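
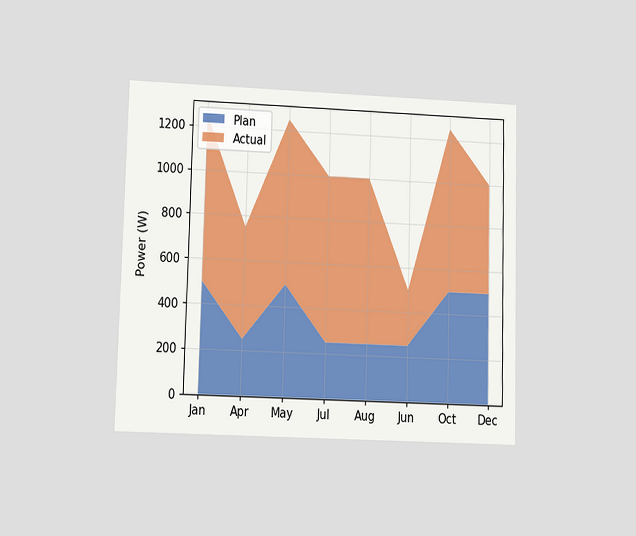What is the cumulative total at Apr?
The chart is viewed at a slight angle. The stacked total at Apr reaches 750W.

750W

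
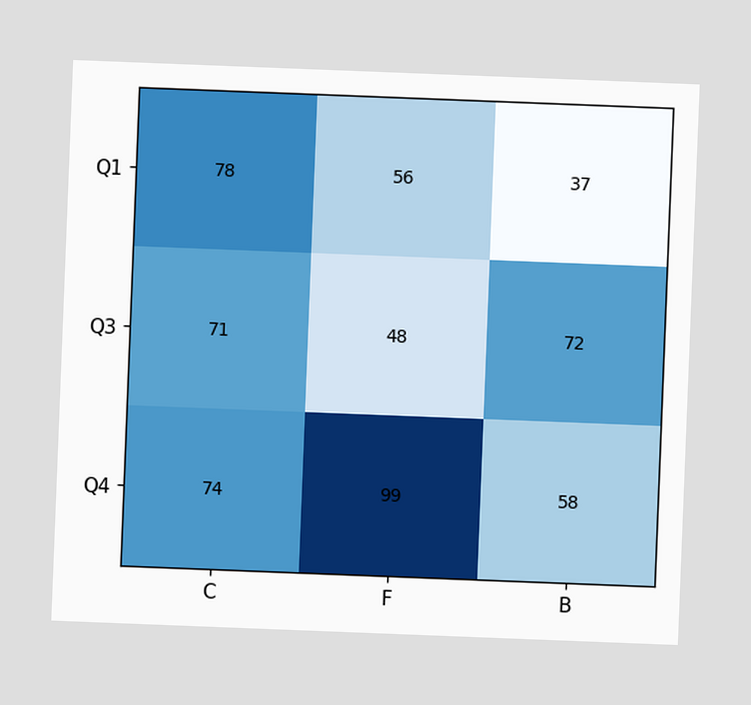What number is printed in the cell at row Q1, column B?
37

The chart is tilted about 2° clockwise. The (Q1, B) cell reads 37.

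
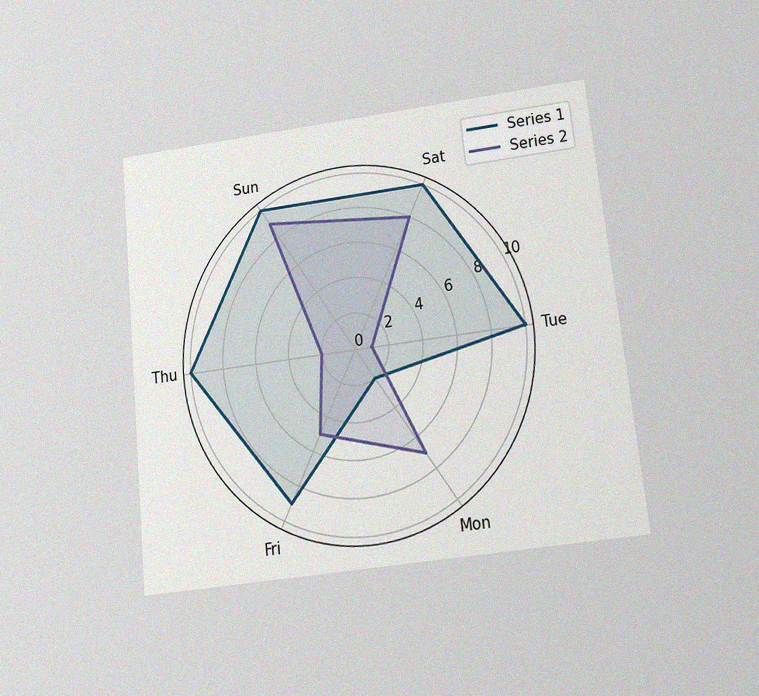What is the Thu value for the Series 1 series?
10

The chart is tilted about 6° counter-clockwise and viewed slightly from below, with some photo noise. On the Thu axis, Series 1 reaches 10.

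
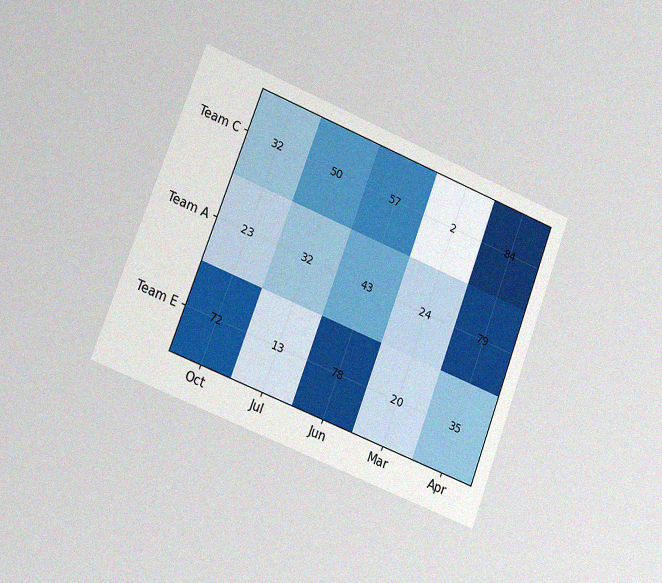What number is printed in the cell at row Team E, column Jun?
78

The chart is tilted about 21° clockwise and viewed slightly from the left, with some photo noise. The (Team E, Jun) cell reads 78.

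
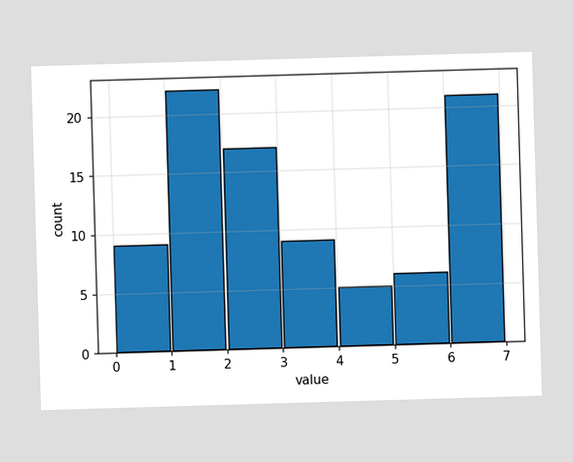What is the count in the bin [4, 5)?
The [4, 5) bin has height 5.

5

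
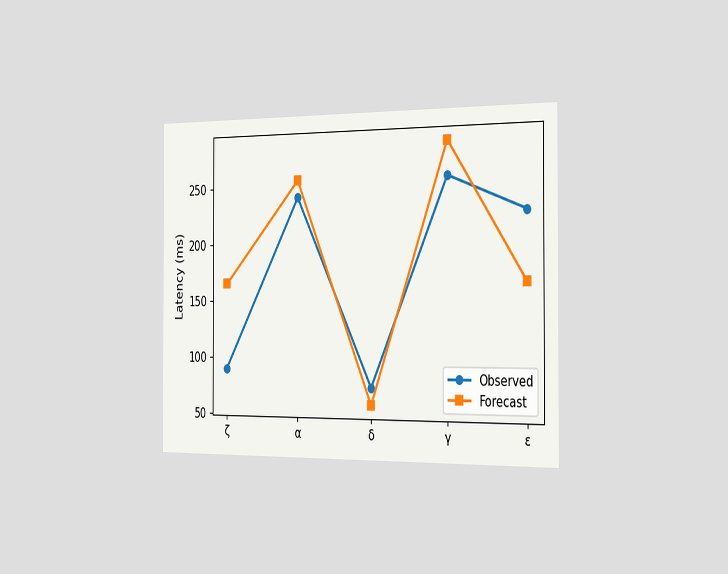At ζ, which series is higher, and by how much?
The chart is viewed slightly from the right. At ζ, Forecast sits above the other line by 75ms.

Forecast, by 75ms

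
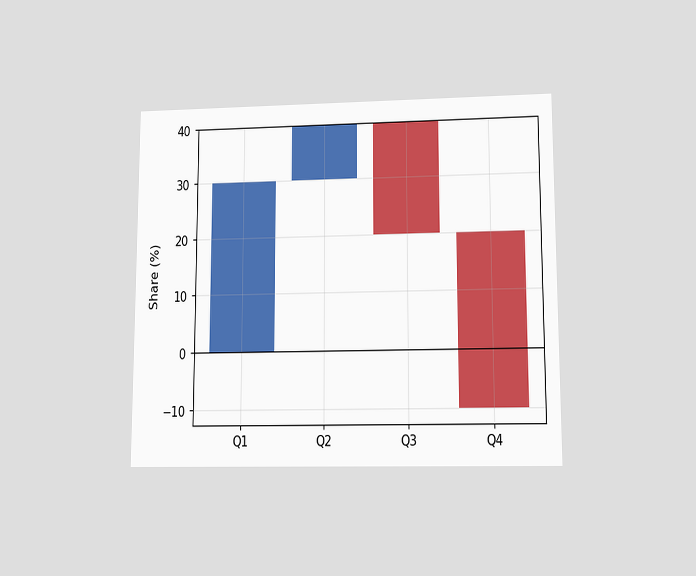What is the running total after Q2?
The chart is viewed at a slight angle. After Q2 the running total reaches 40%.

40%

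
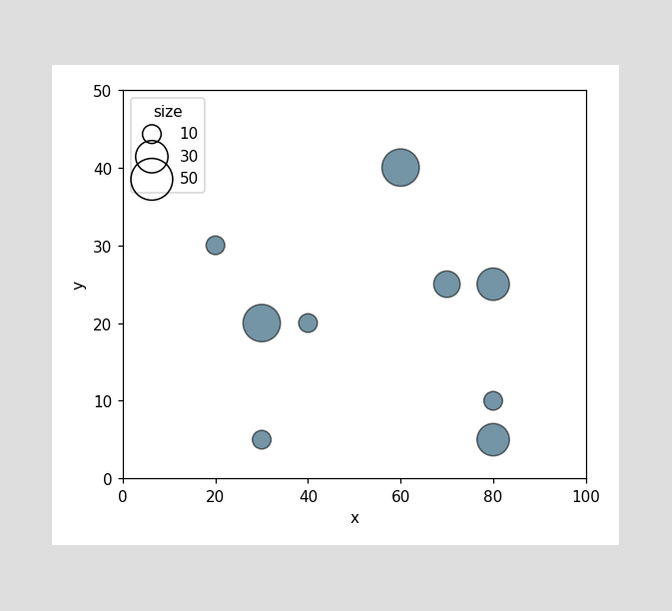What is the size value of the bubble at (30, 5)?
Matching the bubble at (30, 5) against the size legend gives 10.

10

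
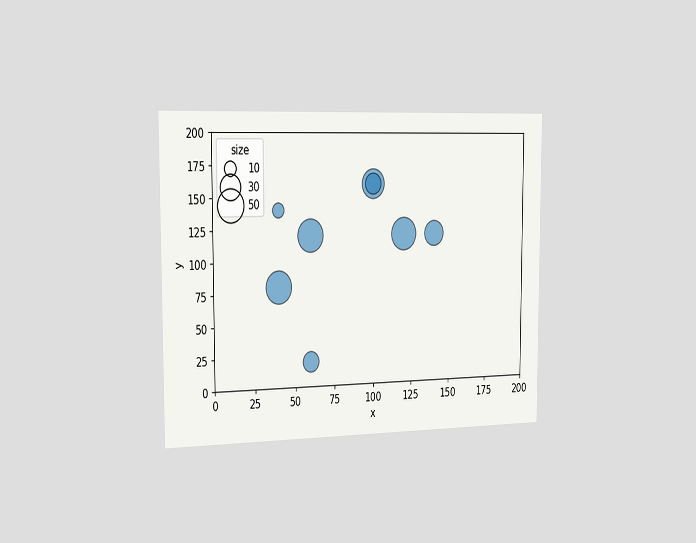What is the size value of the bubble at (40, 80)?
50

The chart is viewed slightly from the left. Matching the bubble at (40, 80) against the size legend gives 50.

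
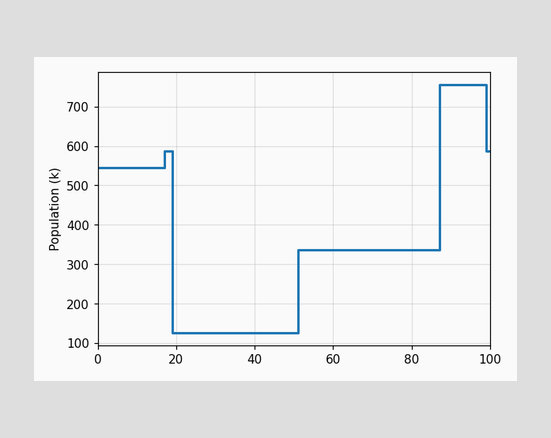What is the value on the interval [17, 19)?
588k

On [17, 19) the step sits at 588k.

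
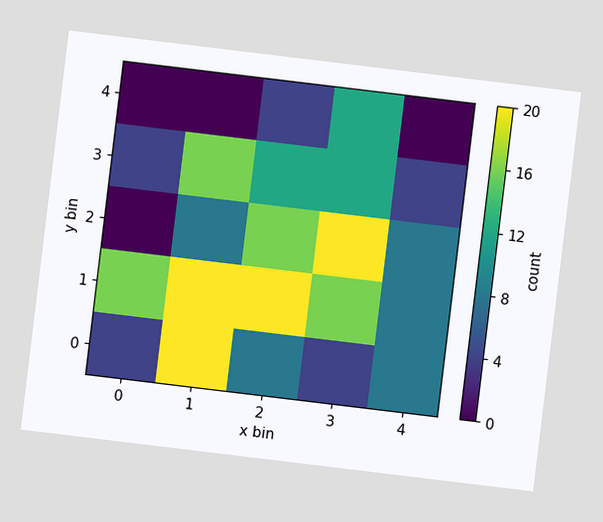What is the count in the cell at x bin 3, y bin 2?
The chart is tilted about 7° clockwise. Matching the cell (3, 2) against the colorbar gives 20.

20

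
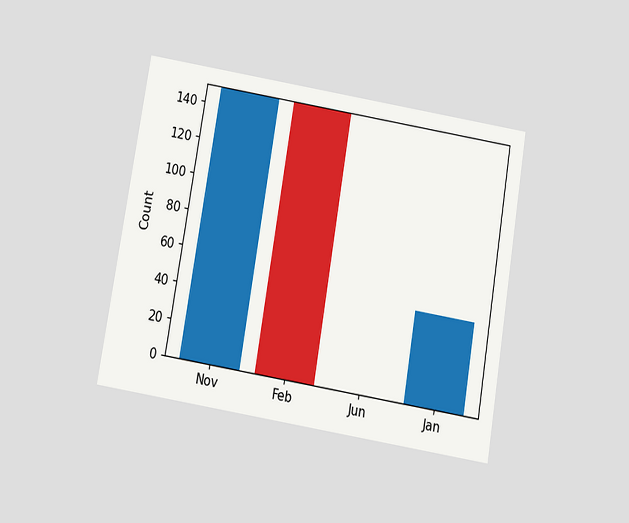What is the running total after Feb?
The chart is tilted about 9° clockwise and viewed slightly from below. After Feb the running total reaches 0.

0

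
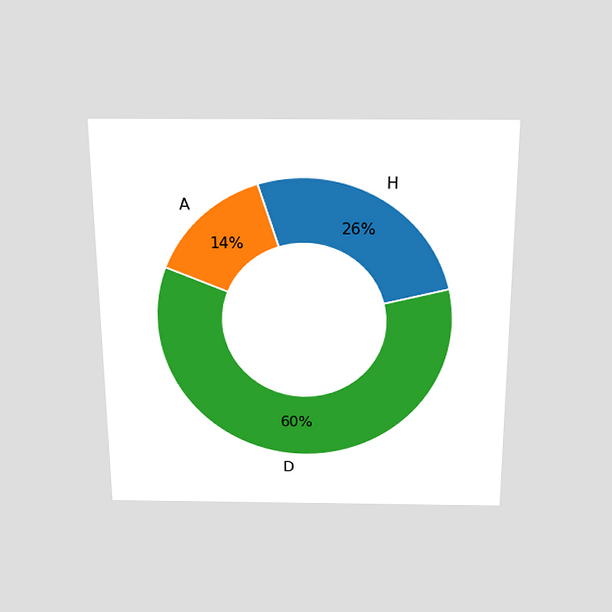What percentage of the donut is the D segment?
60%

The chart is viewed slightly from above. The D segment takes up 60% of the ring.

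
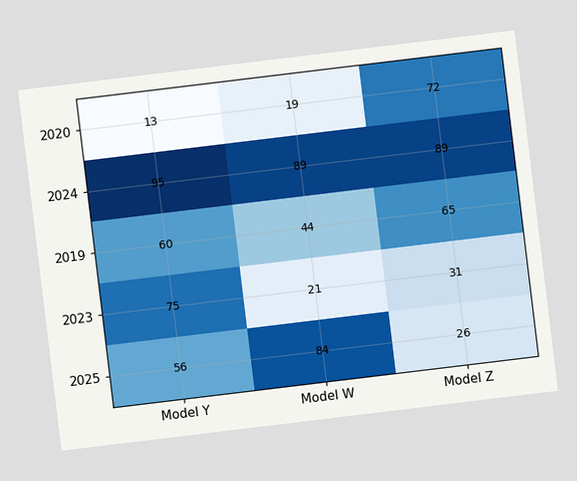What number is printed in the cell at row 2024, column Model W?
89

The chart is tilted about 7° counter-clockwise. The (2024, Model W) cell reads 89.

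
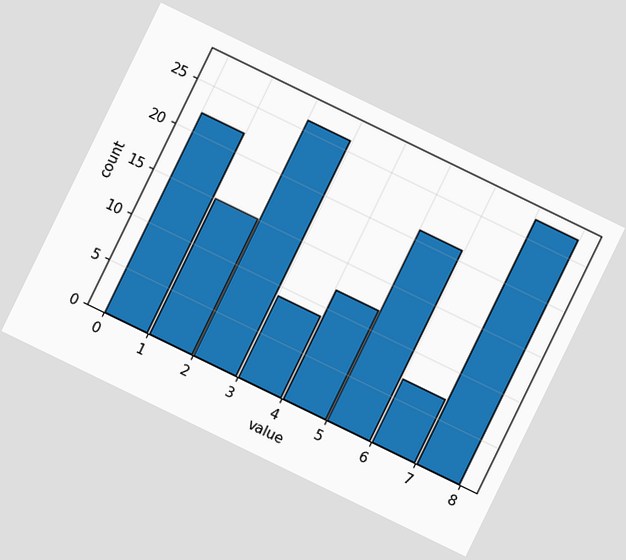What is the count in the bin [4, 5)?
12

The chart is tilted about 26° clockwise. The [4, 5) bin has height 12.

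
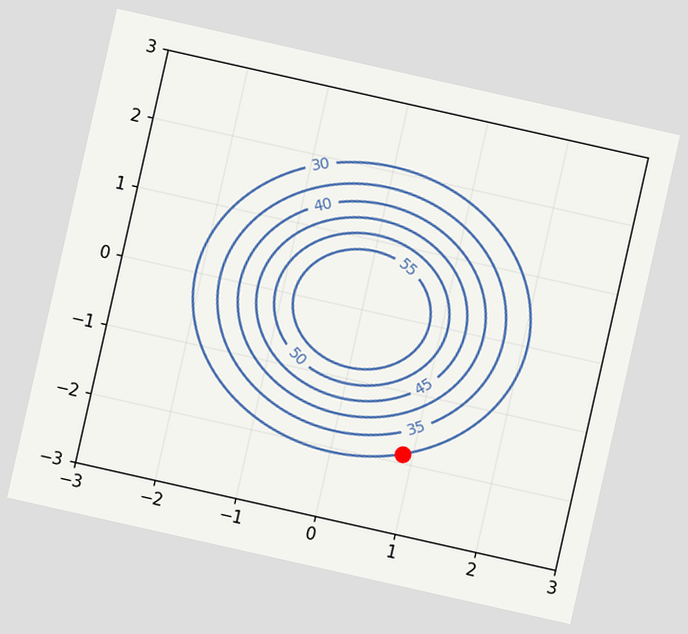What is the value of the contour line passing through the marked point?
The chart is tilted about 13° clockwise. The marked point sits on the contour labelled 30.

30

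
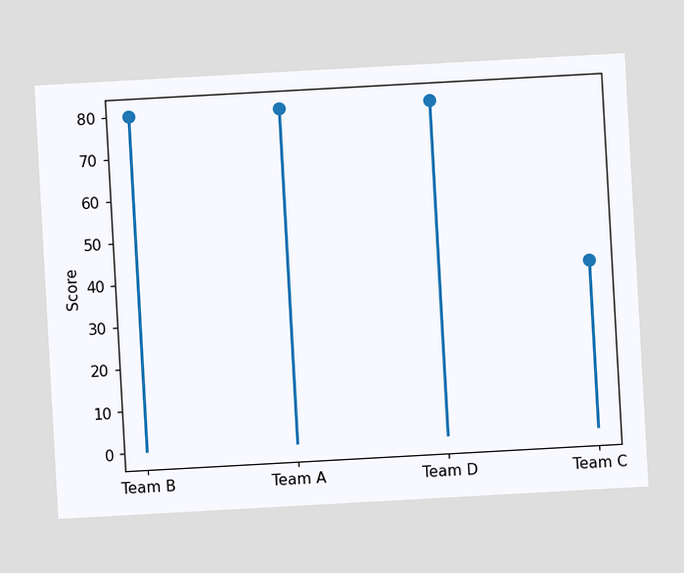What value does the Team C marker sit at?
The chart is tilted about 3° counter-clockwise. The Team C marker sits at 40.

40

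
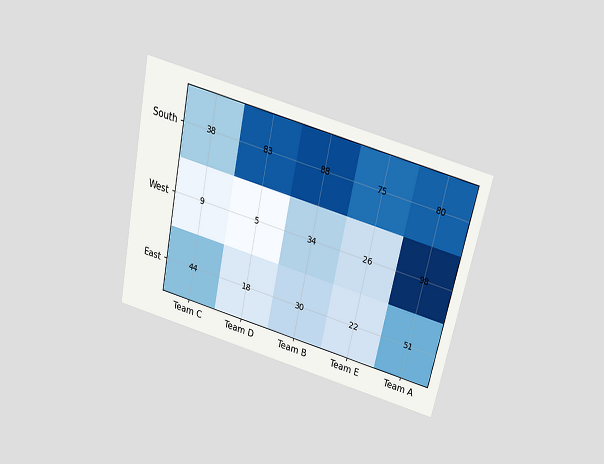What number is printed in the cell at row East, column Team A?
51

The chart is tilted about 12° clockwise and viewed slightly from above. The (East, Team A) cell reads 51.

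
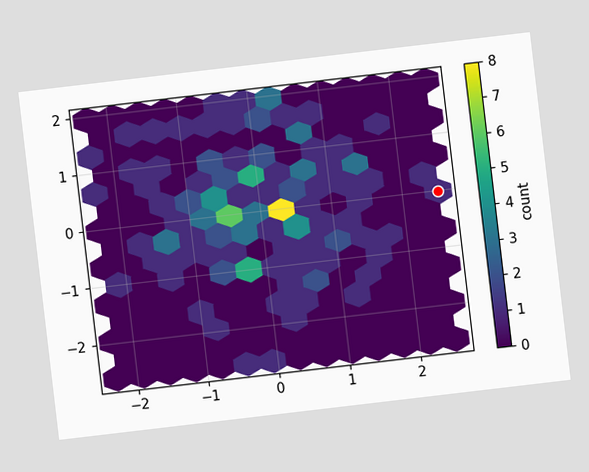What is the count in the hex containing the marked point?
1

The chart is tilted about 7° counter-clockwise. The marked hex reads 1 on the colorbar.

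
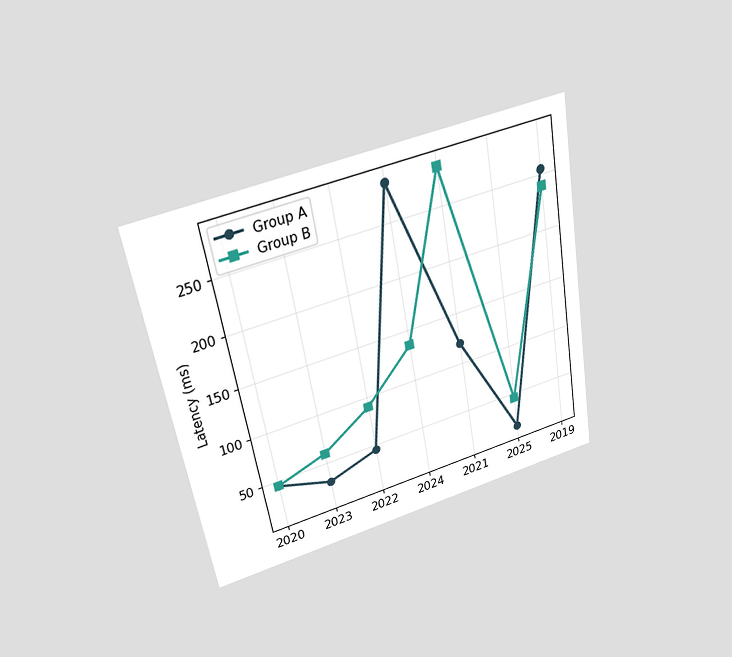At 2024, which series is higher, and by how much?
Group A, by 150ms

The chart is tilted about 10° counter-clockwise and viewed slightly from above. At 2024, Group A sits above the other line by 150ms.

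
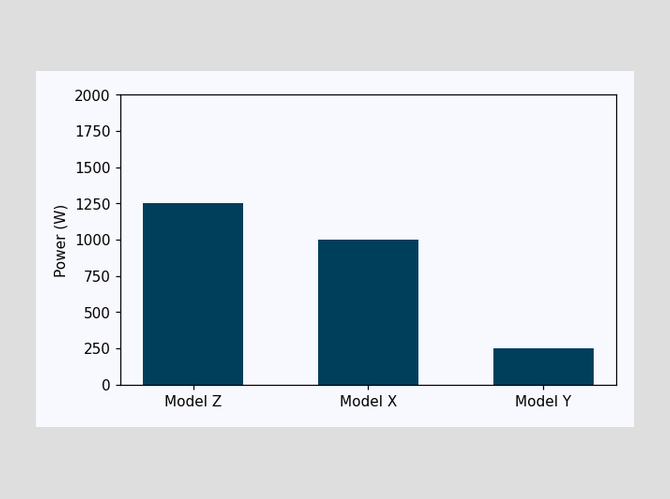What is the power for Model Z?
Reading along the chart's y-axis, the Model Z bar reaches 1250W.

1250W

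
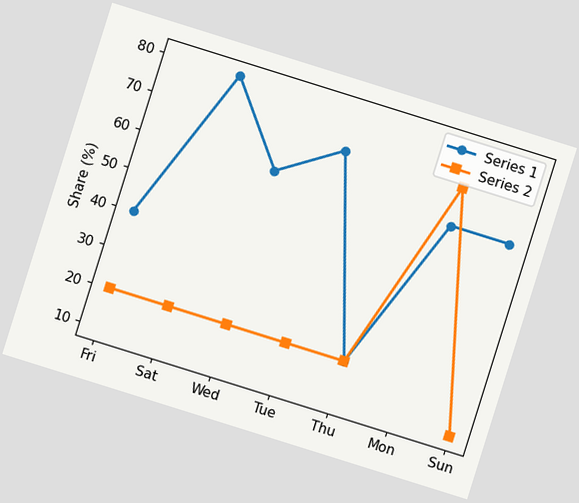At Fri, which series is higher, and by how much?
Series 1, by 20%

The chart is tilted about 17° clockwise. At Fri, Series 1 sits above the other line by 20%.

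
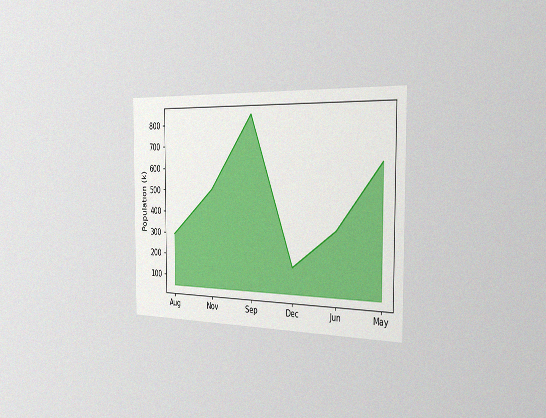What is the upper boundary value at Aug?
The chart is viewed slightly from the right, with some photo noise. At Aug the upper boundary is at 294k.

294k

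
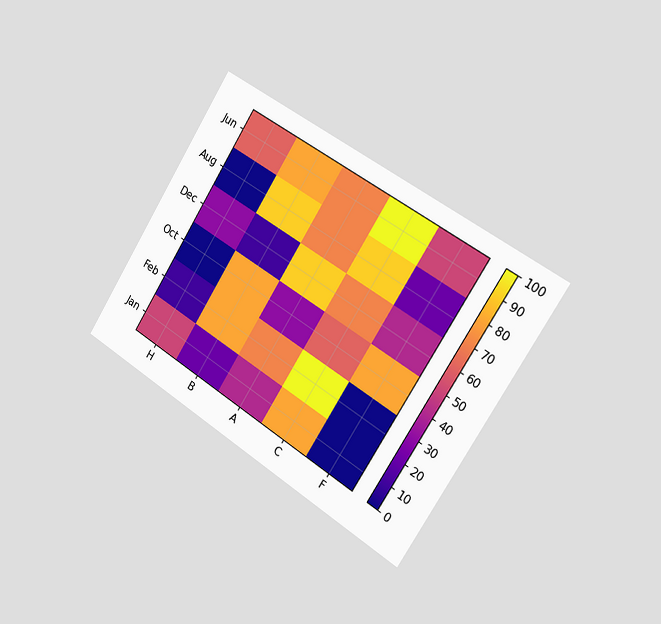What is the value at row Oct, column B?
80

The chart is tilted about 32° clockwise and viewed slightly from the right. Matching cell (Oct, B) against the colorbar gives 80.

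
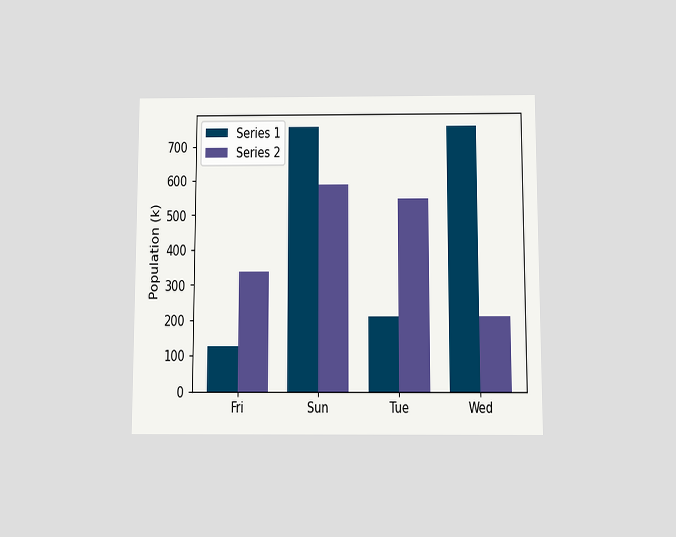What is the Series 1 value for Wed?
756k

The chart is viewed slightly from below. The Series 1 bar at Wed reaches 756k on the y-axis.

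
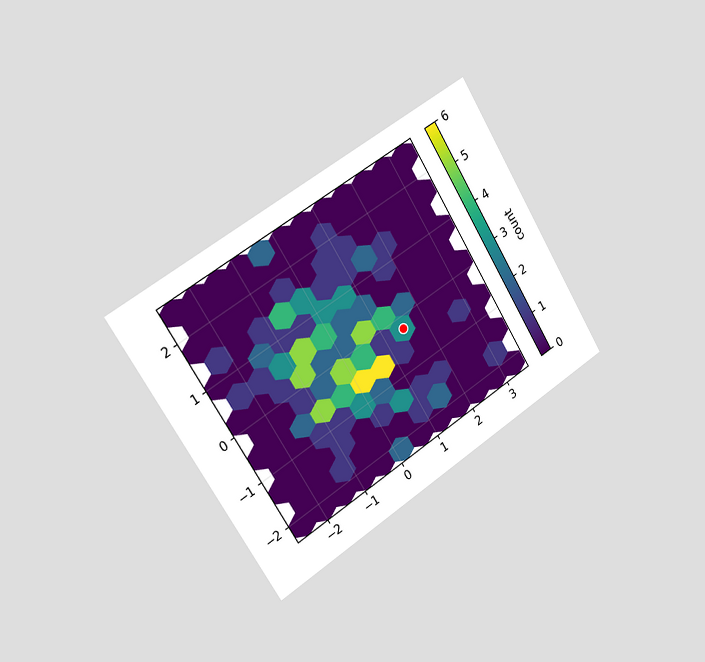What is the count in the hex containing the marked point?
The chart is tilted about 32° counter-clockwise and viewed slightly from the left. The marked hex reads 3 on the colorbar.

3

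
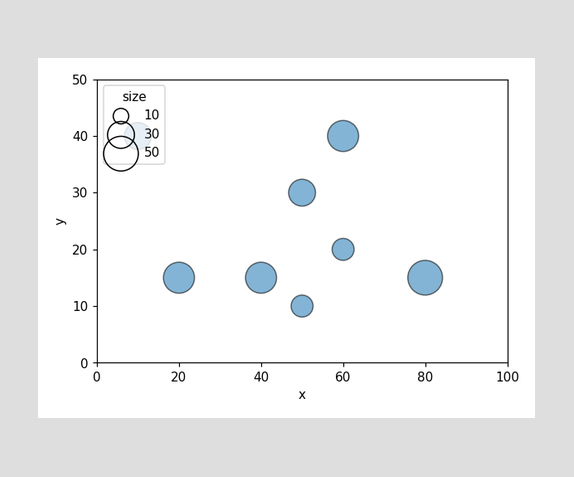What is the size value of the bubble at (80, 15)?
50

Matching the bubble at (80, 15) against the size legend gives 50.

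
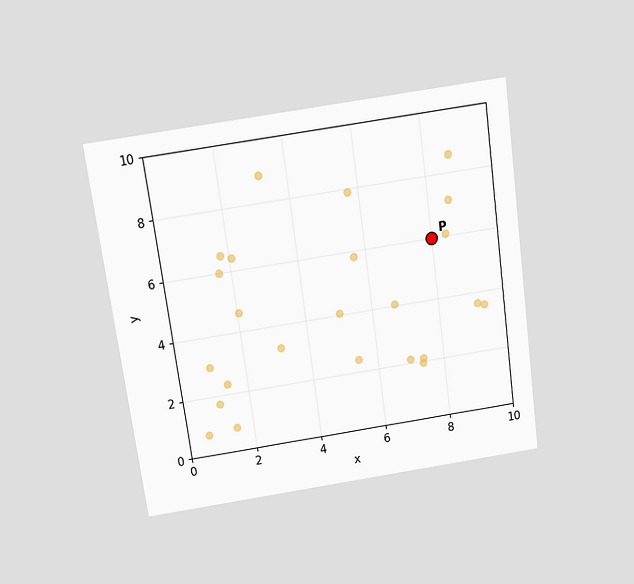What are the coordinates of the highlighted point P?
(8, 6)

The chart is tilted about 8° counter-clockwise and viewed slightly from above. Following the gridlines from P to each axis, P sits at (8, 6).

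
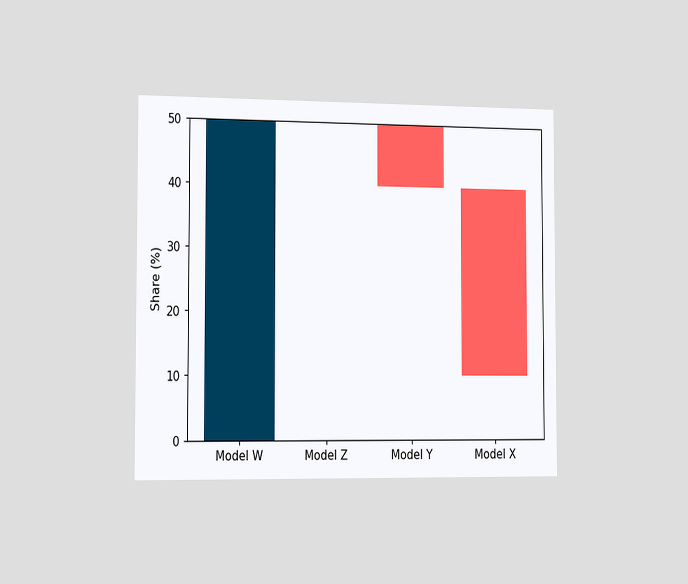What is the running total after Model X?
The chart is viewed slightly from the left. After Model X the running total reaches 10%.

10%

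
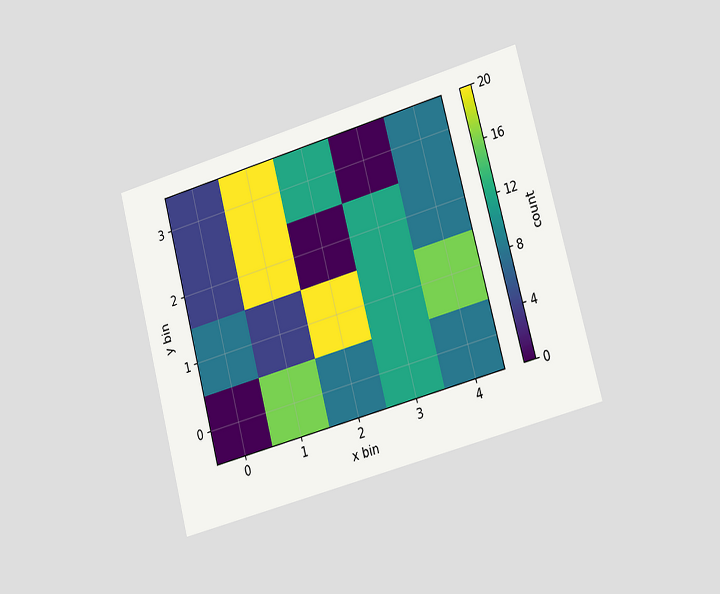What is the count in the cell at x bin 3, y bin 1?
12

The chart is tilted about 15° counter-clockwise and viewed slightly from the right. Matching the cell (3, 1) against the colorbar gives 12.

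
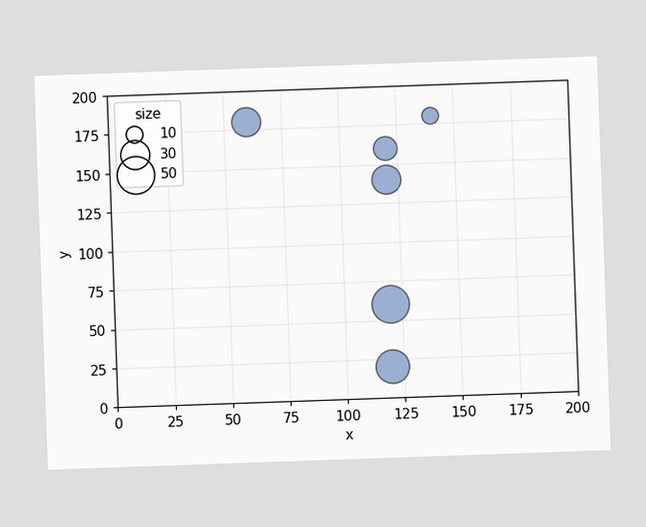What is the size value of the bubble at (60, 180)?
30

Matching the bubble at (60, 180) against the size legend gives 30.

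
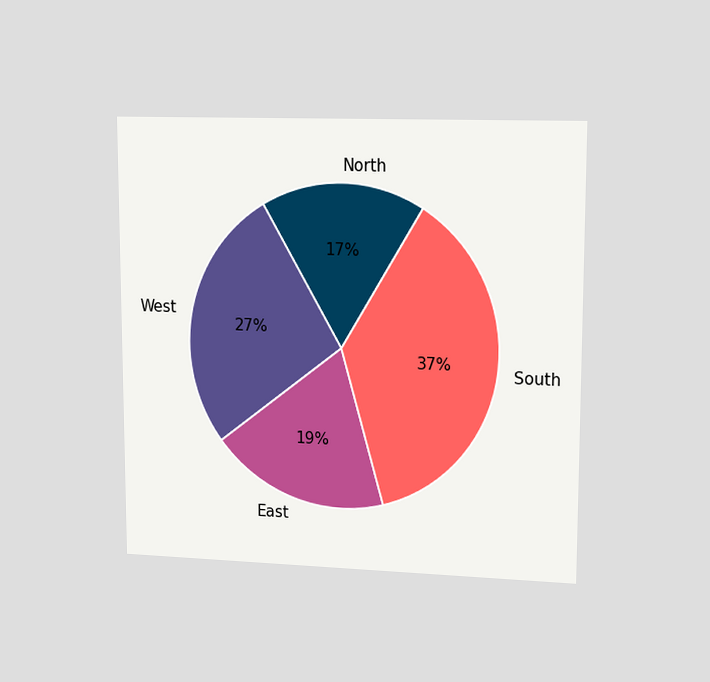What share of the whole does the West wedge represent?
27%

The chart is viewed slightly from the right. The West slice takes up 27% of the pie.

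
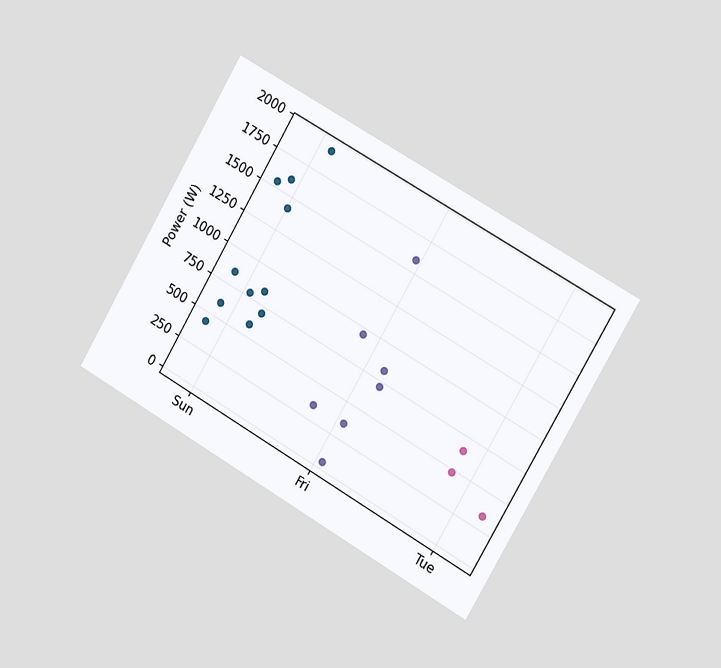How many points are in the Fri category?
The chart is tilted about 30° clockwise and viewed slightly from the right. Counting the markers in the Fri column gives 7.

7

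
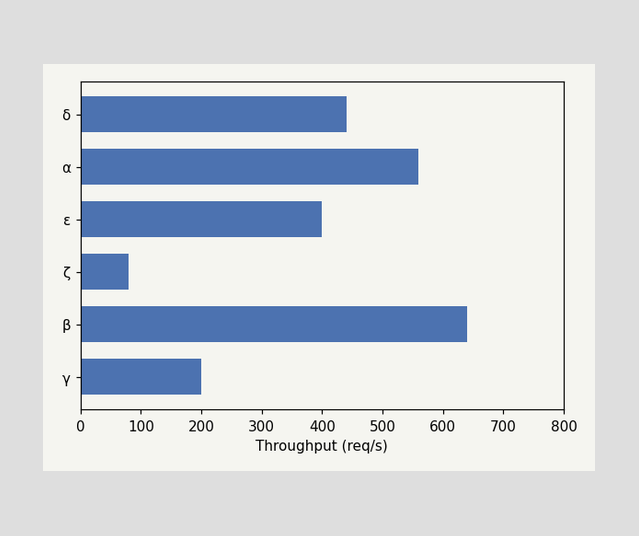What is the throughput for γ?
200req/s

Reading along the chart's x-axis, the γ bar reaches 200req/s.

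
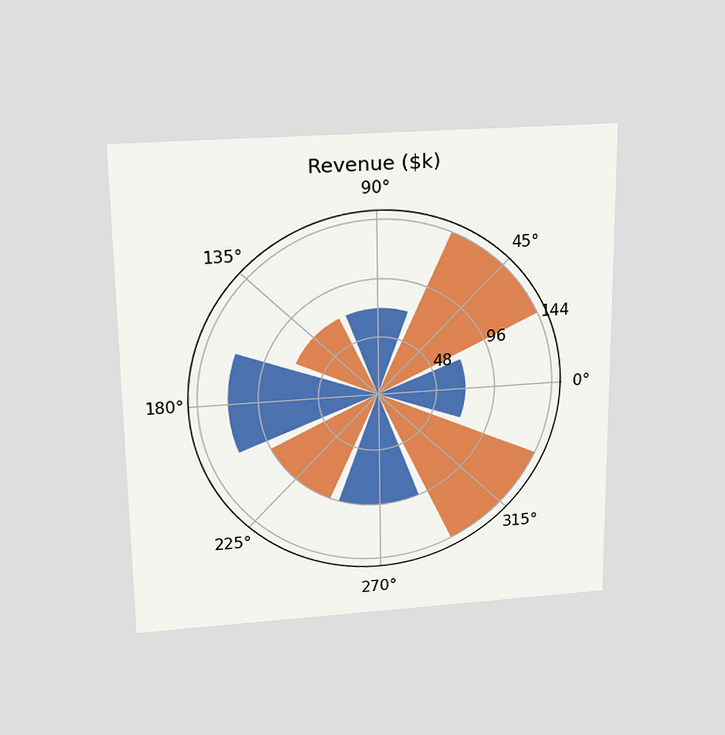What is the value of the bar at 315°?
The chart is viewed slightly from above. The bar at 315° reaches $144k on the radial axis.

$144k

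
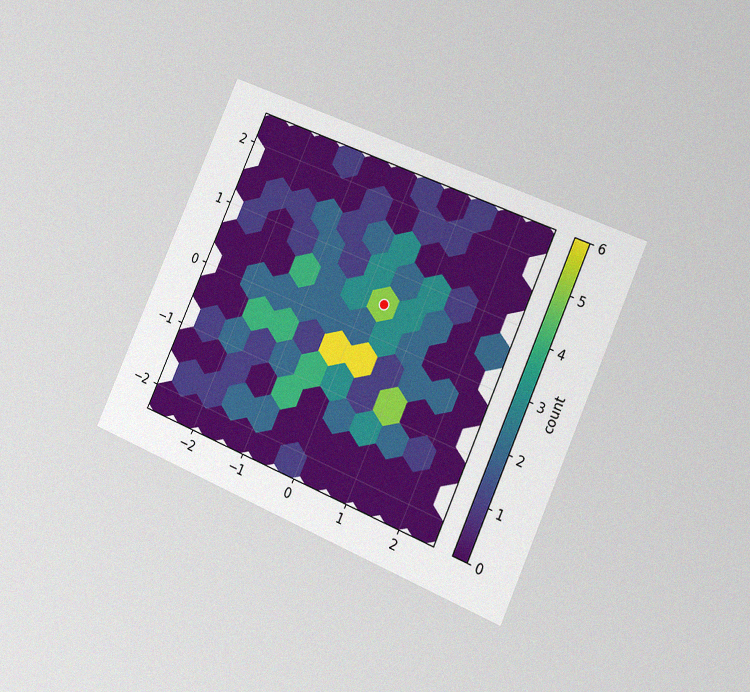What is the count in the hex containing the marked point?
The chart is tilted about 24° clockwise and viewed slightly from the right, with some photo noise. The marked hex reads 5 on the colorbar.

5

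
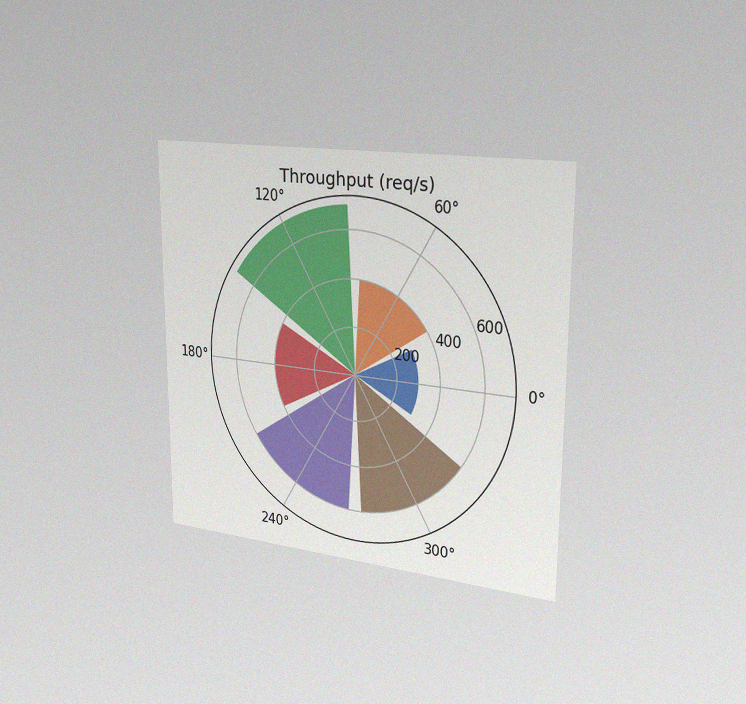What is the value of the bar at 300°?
600req/s

The chart is viewed slightly from the right, with some photo noise. The bar at 300° reaches 600req/s on the radial axis.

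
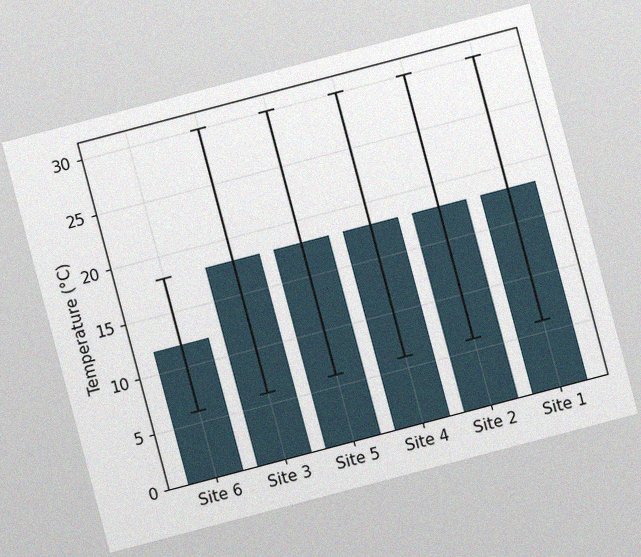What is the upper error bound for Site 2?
30°C

The chart is tilted about 15° counter-clockwise, with some photo noise. The Site 2 bar's upper whisker reaches 30°C.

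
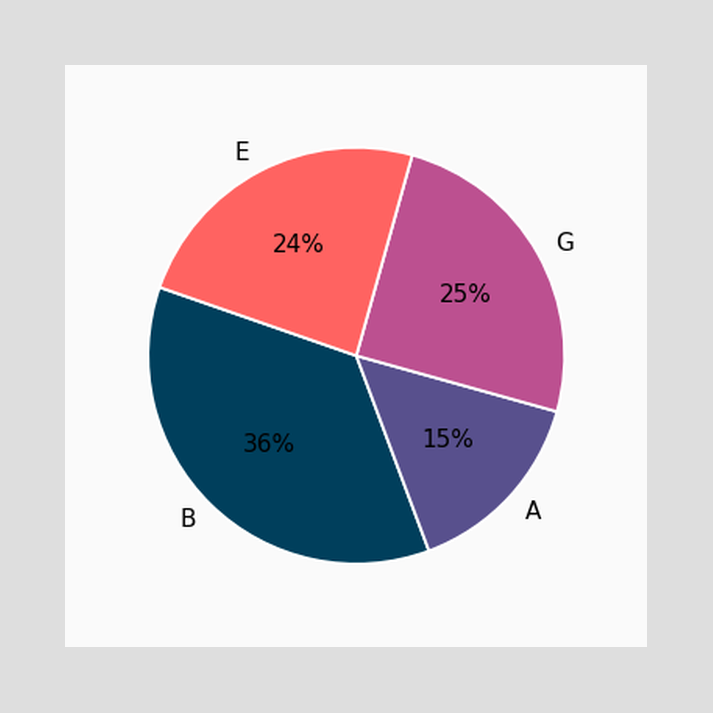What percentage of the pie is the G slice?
The G slice takes up 25% of the pie.

25%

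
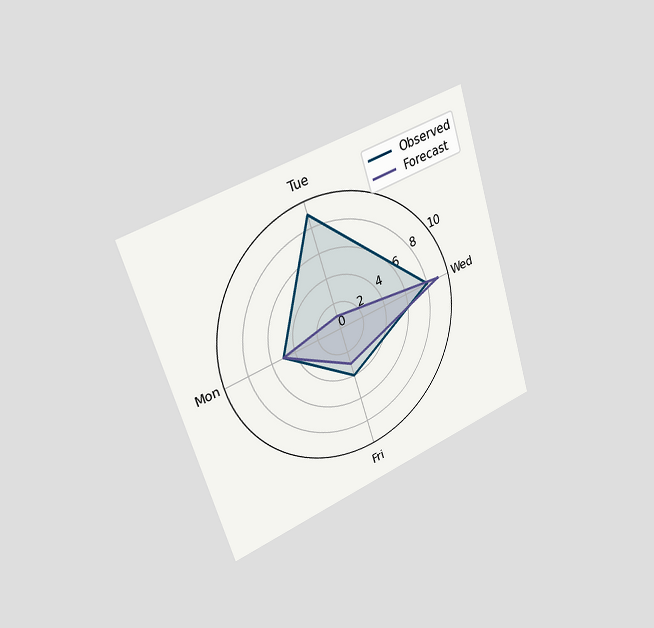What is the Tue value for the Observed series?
The chart is tilted about 17° counter-clockwise and viewed slightly from the left. On the Tue axis, Observed reaches 9.

9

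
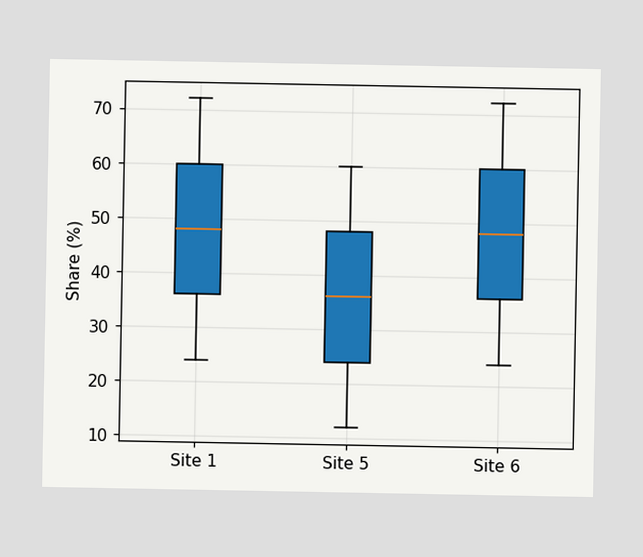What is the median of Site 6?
48%

The median line in the Site 6 box sits at 48%.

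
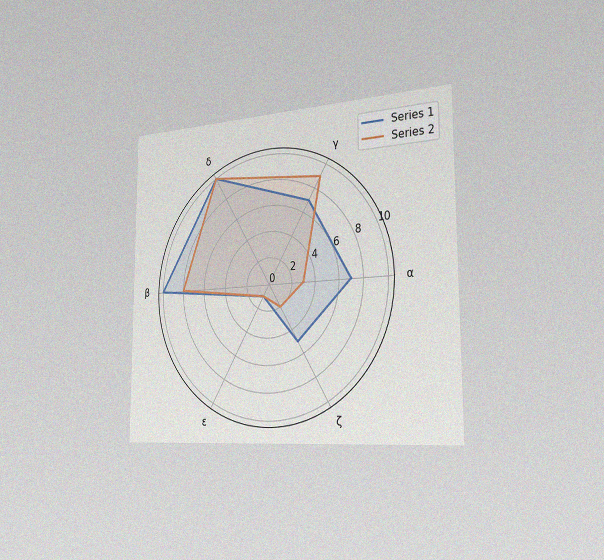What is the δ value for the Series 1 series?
10

The chart is viewed slightly from the right, with some photo noise. On the δ axis, Series 1 reaches 10.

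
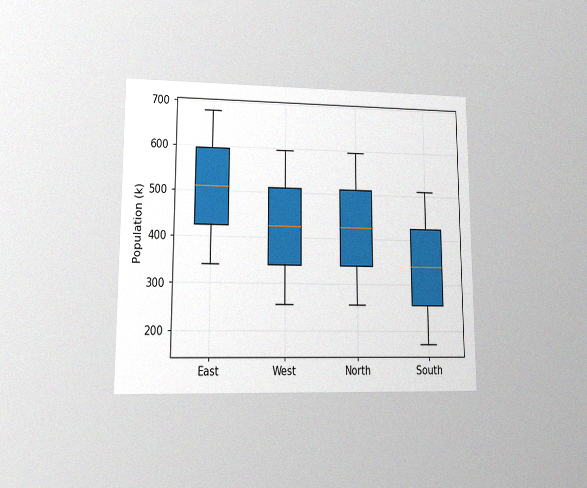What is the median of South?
The chart is viewed at a slight angle, with some photo noise. The median line in the South box sits at 340k.

340k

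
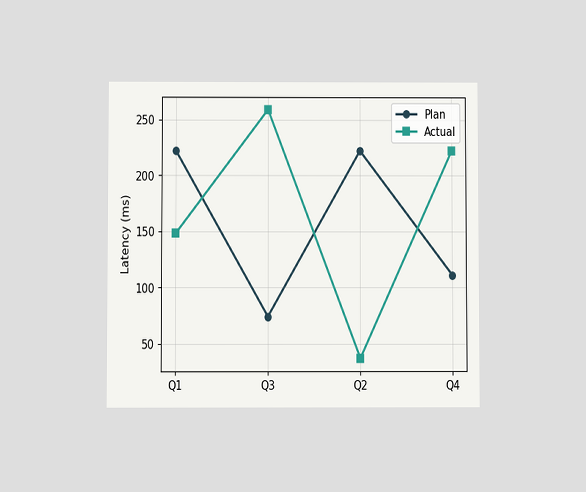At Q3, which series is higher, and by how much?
Actual, by 185ms

The chart is viewed at a slight angle. At Q3, Actual sits above the other line by 185ms.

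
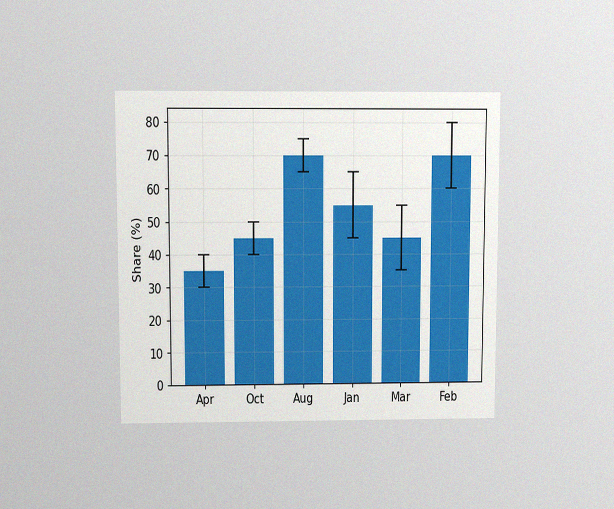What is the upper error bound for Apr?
The chart is viewed at a slight angle, with some photo noise. The Apr bar's upper whisker reaches 40%.

40%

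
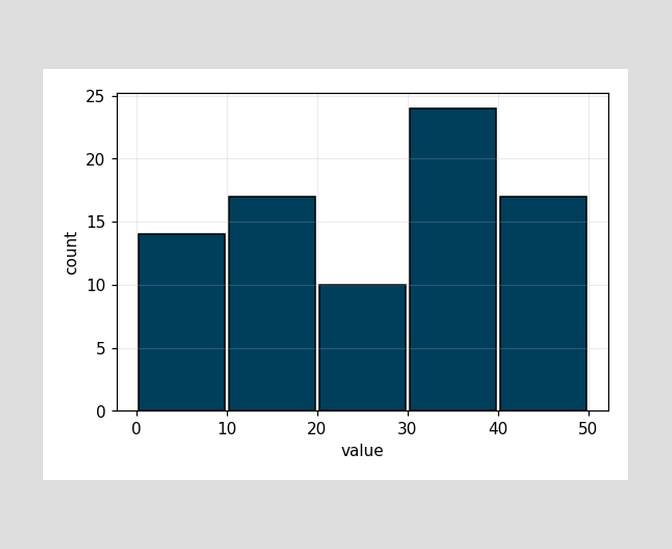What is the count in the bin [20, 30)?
The [20, 30) bin has height 10.

10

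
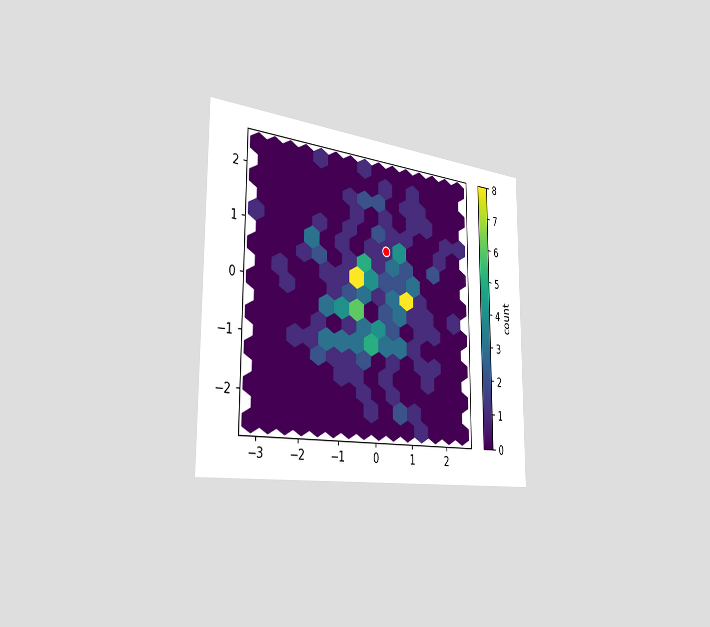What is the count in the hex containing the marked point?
1

The chart is viewed slightly from the left. The marked hex reads 1 on the colorbar.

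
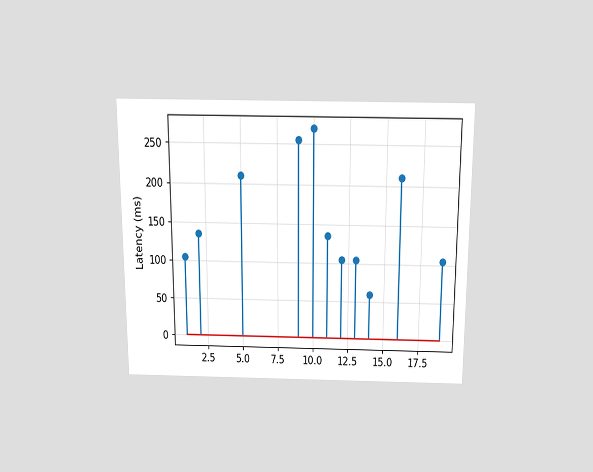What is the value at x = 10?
The chart is viewed slightly from above. The stem at x=10 reaches 270ms.

270ms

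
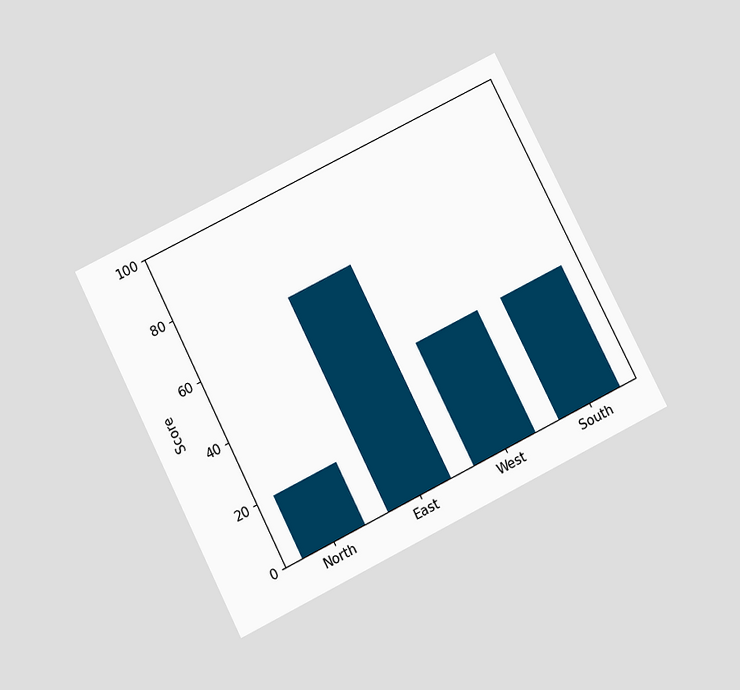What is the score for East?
70

The chart is tilted about 27° counter-clockwise and viewed slightly from below. Reading along the chart's y-axis, the East bar reaches 70.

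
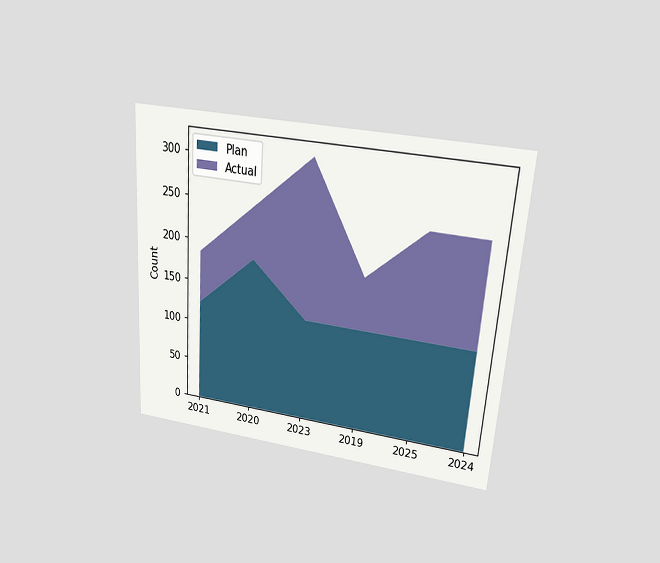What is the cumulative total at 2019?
186

The chart is tilted about 4° clockwise and viewed at a slight angle. The stacked total at 2019 reaches 186.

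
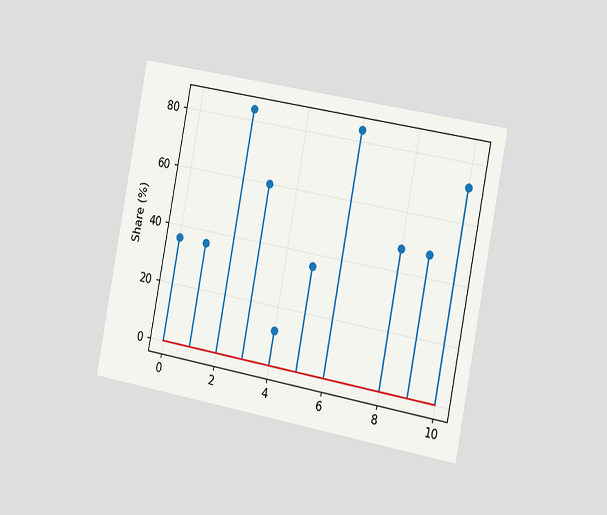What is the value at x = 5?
36%

The chart is tilted about 11° clockwise and viewed slightly from the right. The stem at x=5 reaches 36%.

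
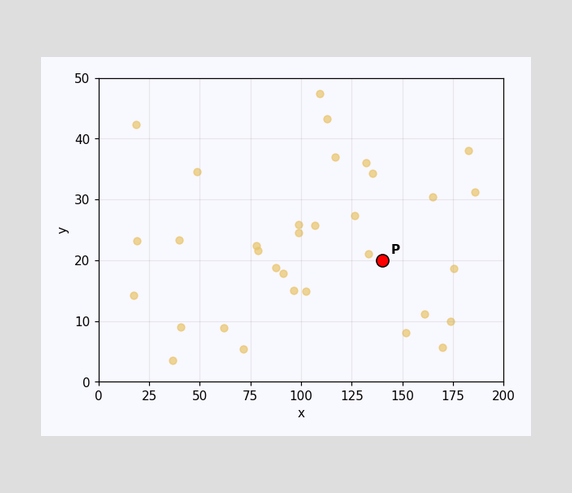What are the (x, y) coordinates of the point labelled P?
(140, 20)

Following the gridlines from P to each axis, P sits at (140, 20).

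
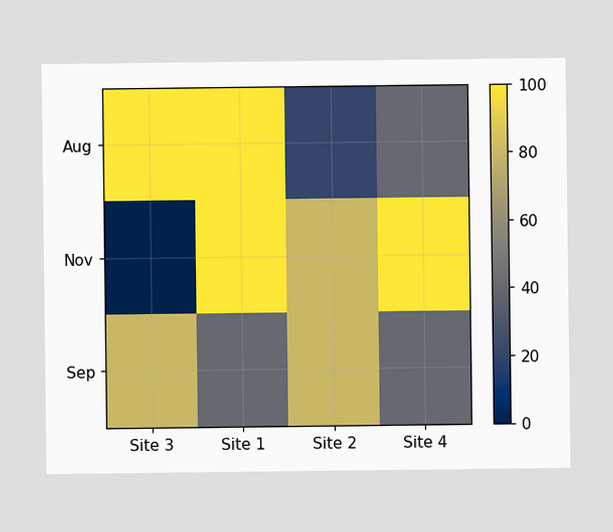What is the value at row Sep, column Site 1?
40

Matching cell (Sep, Site 1) against the colorbar gives 40.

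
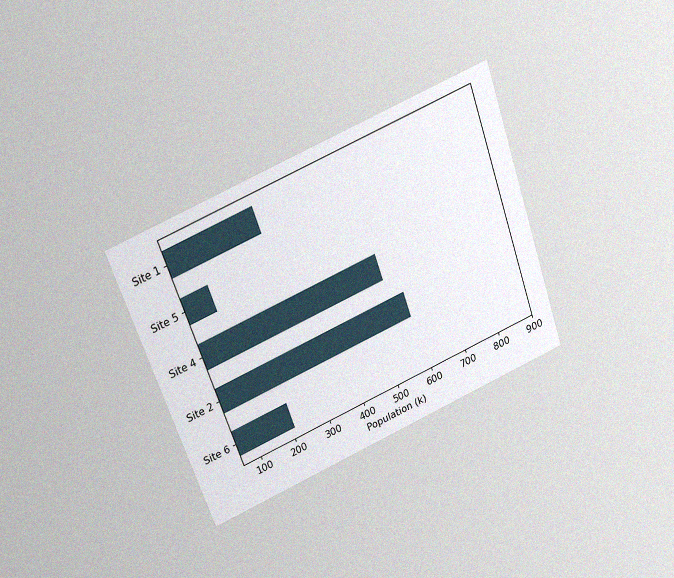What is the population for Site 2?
588k

The chart is tilted about 20° counter-clockwise and viewed slightly from above, with some photo noise. Reading along the chart's x-axis, the Site 2 bar reaches 588k.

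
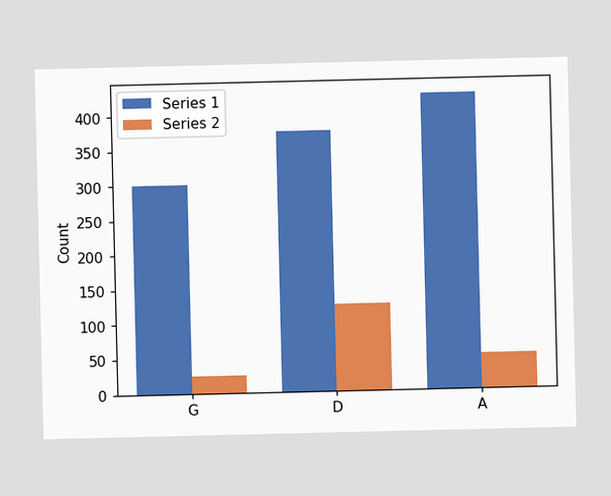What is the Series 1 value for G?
The Series 1 bar at G reaches 300 on the y-axis.

300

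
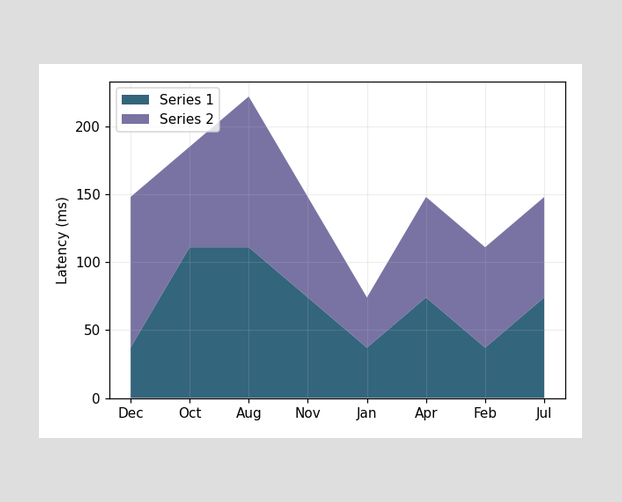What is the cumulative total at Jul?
148ms

The stacked total at Jul reaches 148ms.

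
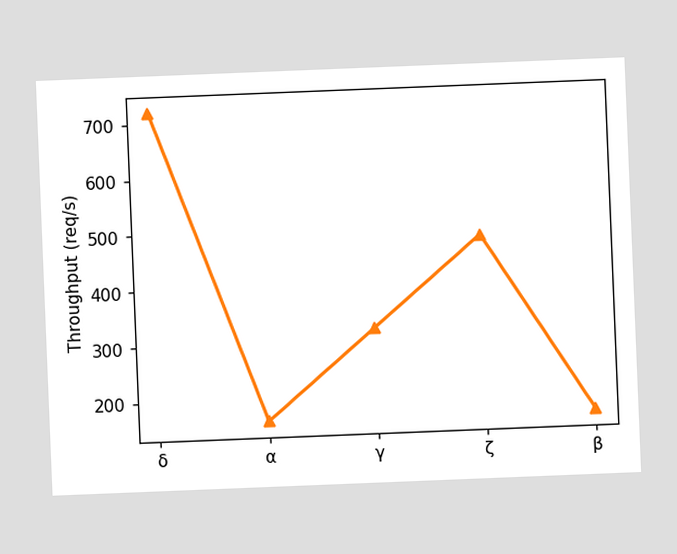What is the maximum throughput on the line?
720req/s

The chart is tilted about 2° counter-clockwise. The highest point is at δ, and reading across to the y-axis gives 720req/s.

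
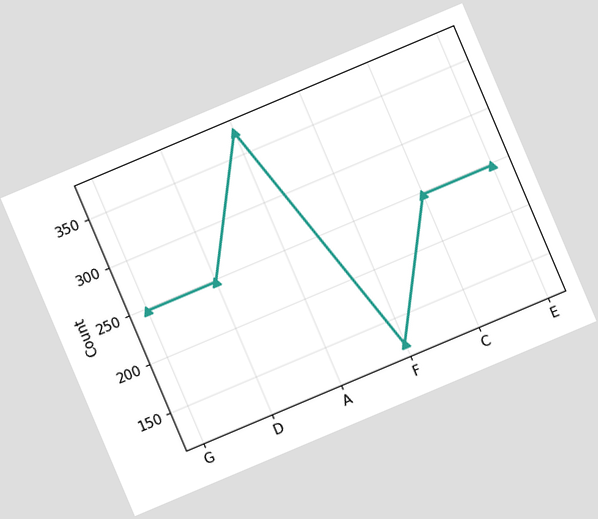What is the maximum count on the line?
372

The chart is tilted about 23° counter-clockwise. The highest point is at A, and reading across to the y-axis gives 372.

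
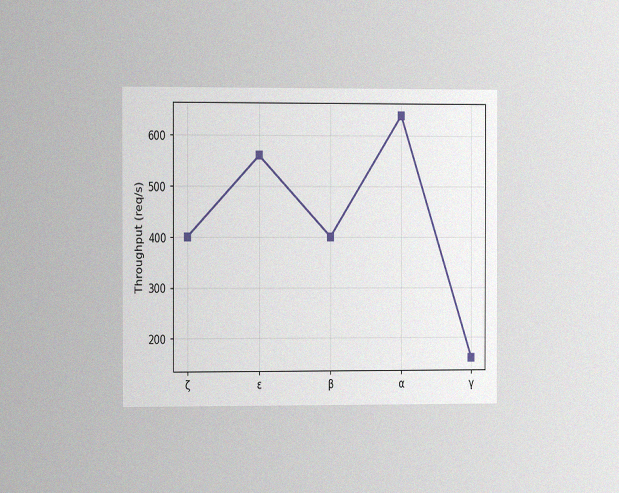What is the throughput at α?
640req/s

The chart is viewed slightly from the left, with some photo noise. At α, the line is at 640req/s.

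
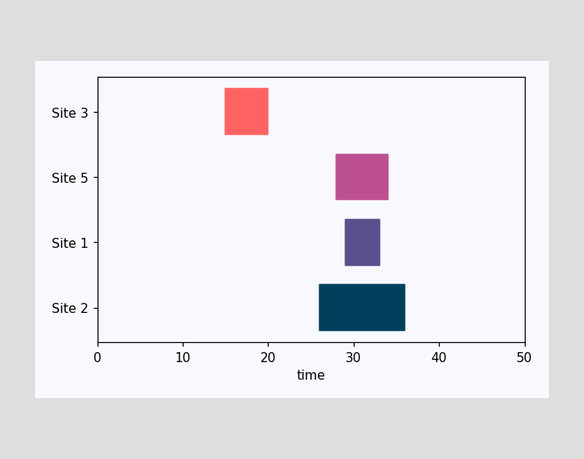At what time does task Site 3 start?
15

The Site 3 bar begins at t=15.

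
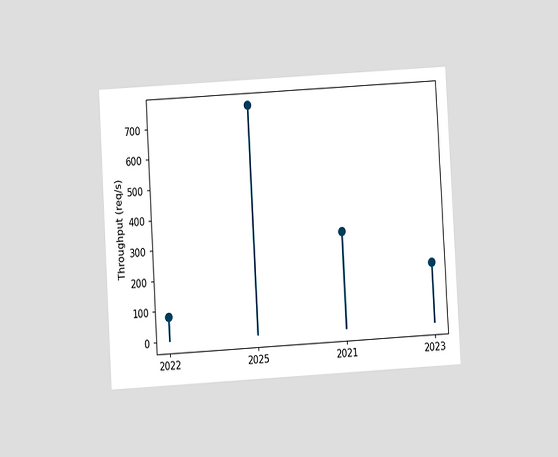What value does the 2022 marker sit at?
The chart is tilted about 3° counter-clockwise and viewed at a slight angle. The 2022 marker sits at 80req/s.

80req/s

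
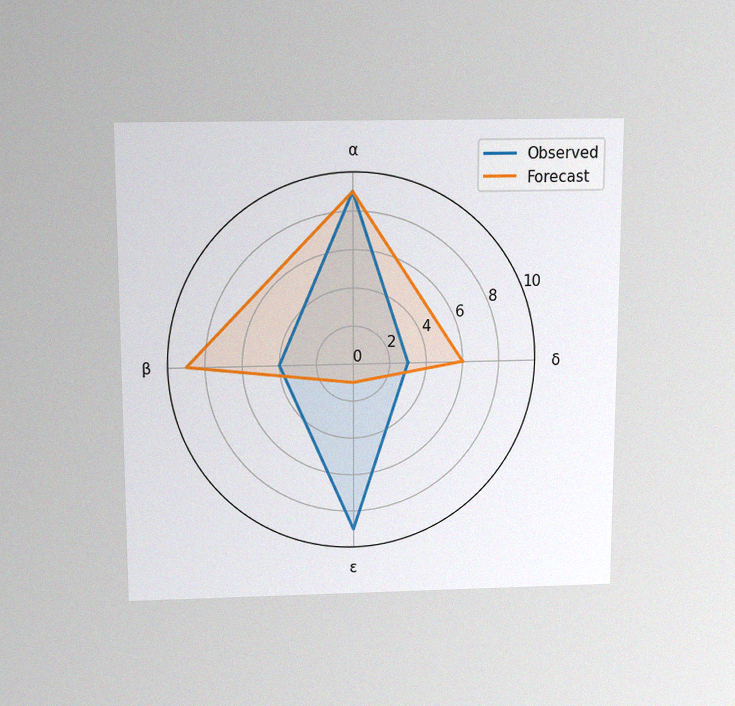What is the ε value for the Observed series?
The chart is viewed slightly from above, with some photo noise. On the ε axis, Observed reaches 9.

9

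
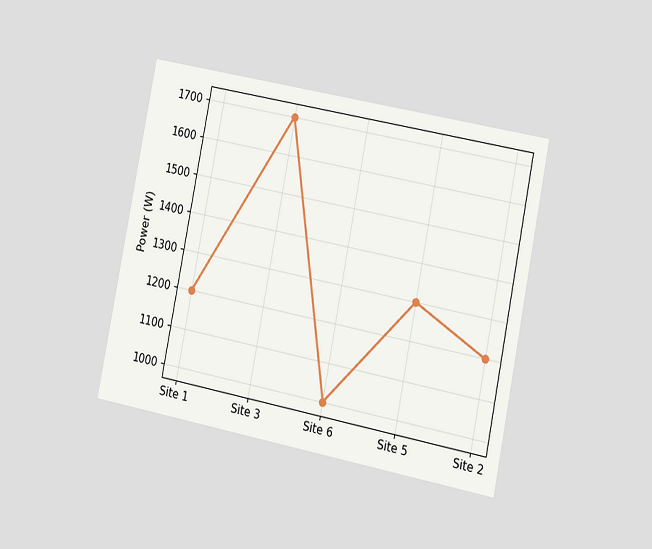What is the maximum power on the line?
1700W

The chart is tilted about 11° clockwise and viewed slightly from the right. The highest point is at Site 3, and reading across to the y-axis gives 1700W.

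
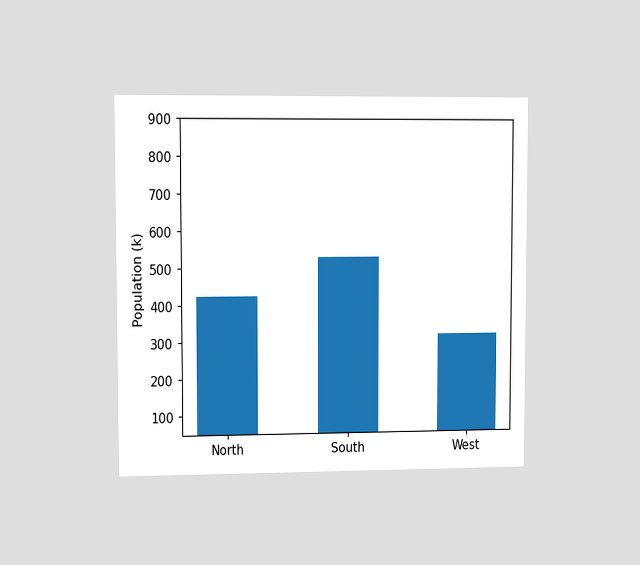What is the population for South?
The chart is viewed at a slight angle. Reading along the chart's y-axis, the South bar reaches 530k.

530k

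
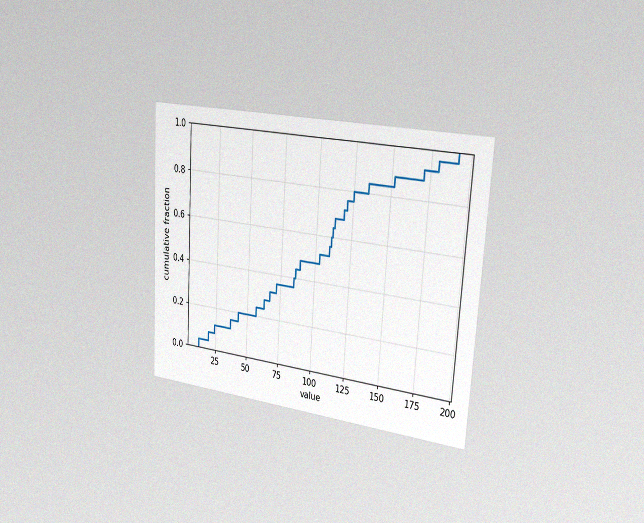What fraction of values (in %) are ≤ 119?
The chart is tilted about 4° clockwise and viewed slightly from the right, with some photo noise. At x=119 the ECDF step is at 72%.

72%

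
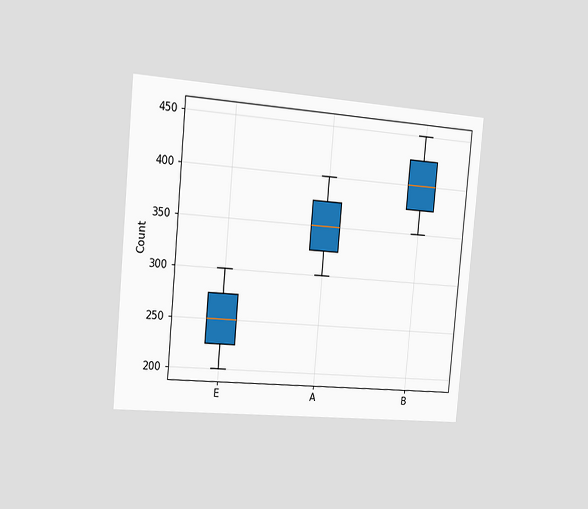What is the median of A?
The chart is tilted about 5° clockwise and viewed slightly from the left. The median line in the A box sits at 350.

350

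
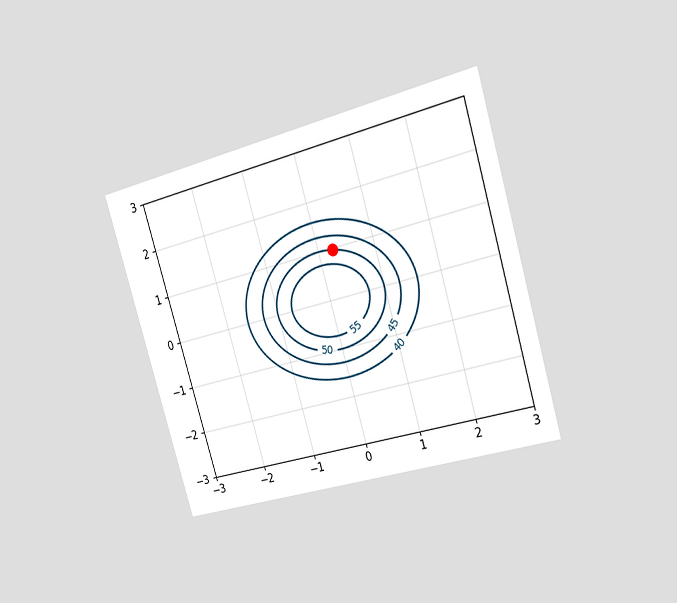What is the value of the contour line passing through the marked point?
50

The chart is tilted about 16° counter-clockwise and viewed slightly from the right. The marked point sits on the contour labelled 50.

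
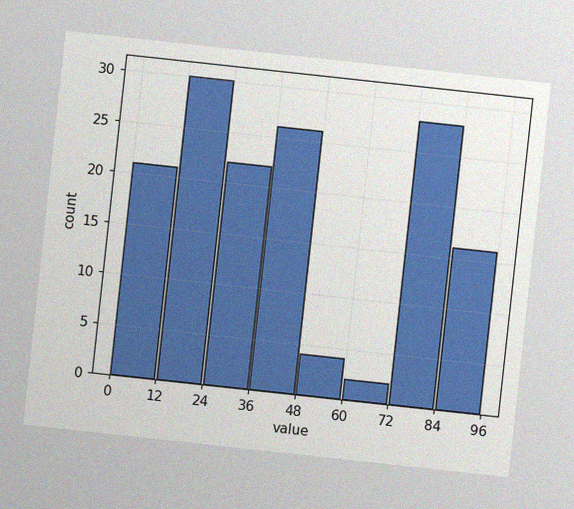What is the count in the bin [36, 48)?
The chart is tilted about 6° clockwise, with some photo noise. The [36, 48) bin has height 26.

26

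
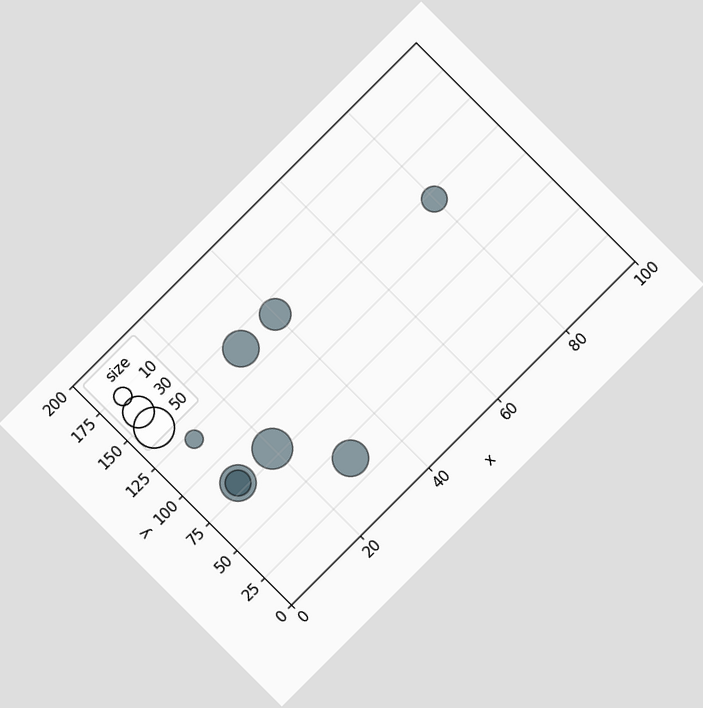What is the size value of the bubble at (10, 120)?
The chart is tilted about 45° counter-clockwise. Matching the bubble at (10, 120) against the size legend gives 10.

10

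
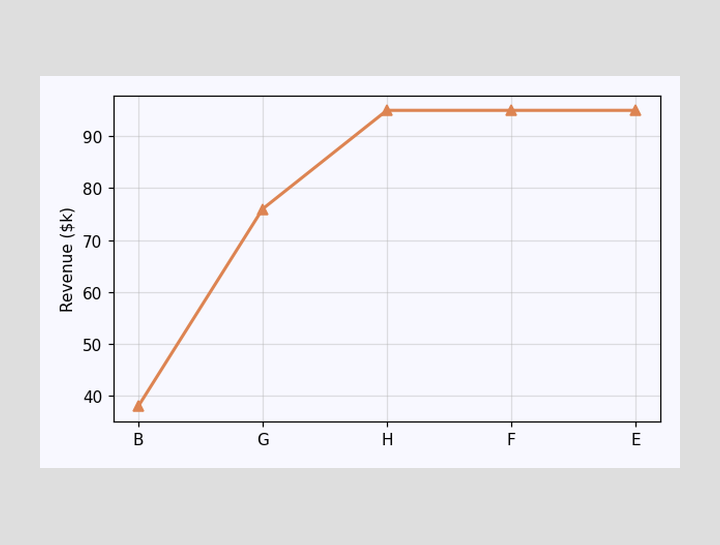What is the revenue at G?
At G, the line is at $76k.

$76k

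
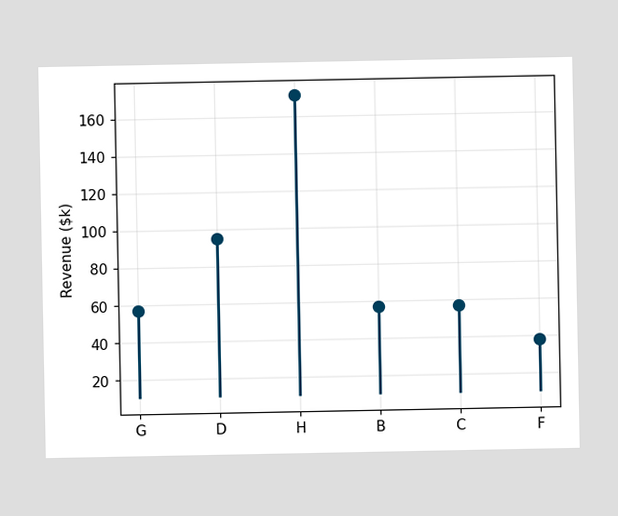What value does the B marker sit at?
The B marker sits at $57k.

$57k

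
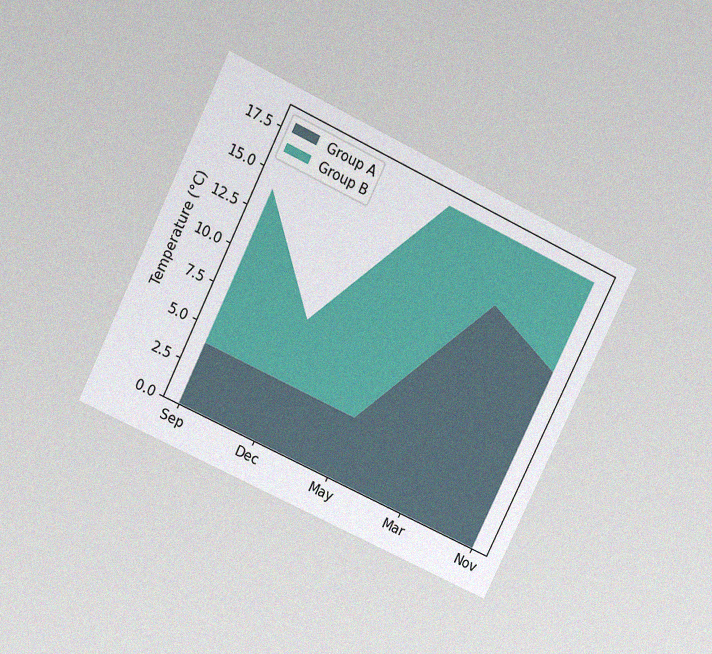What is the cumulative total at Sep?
14°C

The chart is tilted about 26° clockwise and viewed slightly from above, with some photo noise. The stacked total at Sep reaches 14°C.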